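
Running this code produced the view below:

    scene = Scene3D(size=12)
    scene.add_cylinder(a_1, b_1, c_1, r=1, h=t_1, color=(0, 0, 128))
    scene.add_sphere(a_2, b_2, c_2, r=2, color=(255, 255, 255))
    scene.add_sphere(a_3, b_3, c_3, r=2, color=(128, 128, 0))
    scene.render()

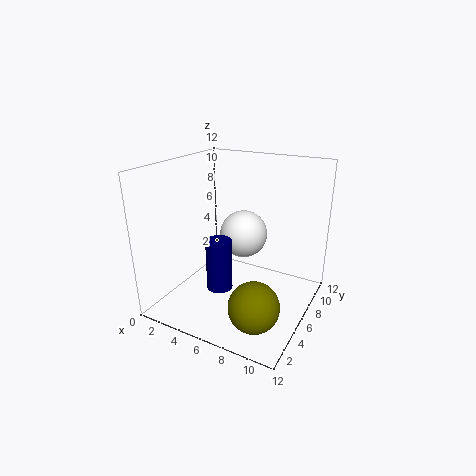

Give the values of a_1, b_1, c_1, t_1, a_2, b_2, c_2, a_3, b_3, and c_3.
a_1 = 6
b_1 = 3
c_1 = 3
t_1 = 4
a_2 = 6
b_2 = 7
c_2 = 6
a_3 = 9
b_3 = 3
c_3 = 2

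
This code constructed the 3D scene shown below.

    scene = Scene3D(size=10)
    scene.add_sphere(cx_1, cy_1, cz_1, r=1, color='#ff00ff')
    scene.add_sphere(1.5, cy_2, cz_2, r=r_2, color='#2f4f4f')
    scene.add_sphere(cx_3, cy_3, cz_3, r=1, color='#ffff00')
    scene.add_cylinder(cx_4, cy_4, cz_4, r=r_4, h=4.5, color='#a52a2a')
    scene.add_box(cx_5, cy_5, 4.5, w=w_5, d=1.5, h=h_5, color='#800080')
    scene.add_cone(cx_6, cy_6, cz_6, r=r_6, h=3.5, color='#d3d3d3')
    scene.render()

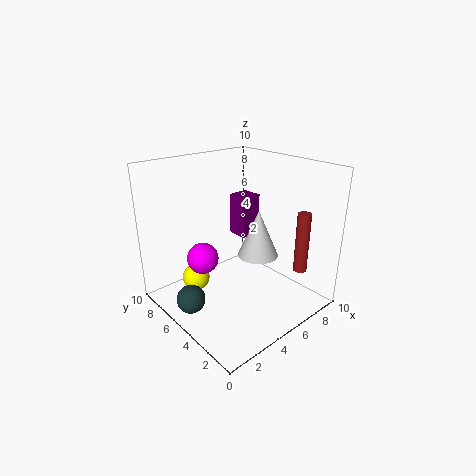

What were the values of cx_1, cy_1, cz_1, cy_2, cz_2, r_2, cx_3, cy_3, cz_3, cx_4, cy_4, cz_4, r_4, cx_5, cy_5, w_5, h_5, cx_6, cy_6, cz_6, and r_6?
cx_1 = 2; cy_1 = 5; cz_1 = 4.5; cy_2 = 6; cz_2 = 1; r_2 = 1; cx_3 = 3; cy_3 = 7.5; cz_3 = 1.5; cx_4 = 9; cy_4 = 2.5; cz_4 = 2; r_4 = 0.5; cx_5 = 6; cy_5 = 5.5; w_5 = 1.5; h_5 = 3; cx_6 = 7; cy_6 = 5; cz_6 = 3; r_6 = 1.5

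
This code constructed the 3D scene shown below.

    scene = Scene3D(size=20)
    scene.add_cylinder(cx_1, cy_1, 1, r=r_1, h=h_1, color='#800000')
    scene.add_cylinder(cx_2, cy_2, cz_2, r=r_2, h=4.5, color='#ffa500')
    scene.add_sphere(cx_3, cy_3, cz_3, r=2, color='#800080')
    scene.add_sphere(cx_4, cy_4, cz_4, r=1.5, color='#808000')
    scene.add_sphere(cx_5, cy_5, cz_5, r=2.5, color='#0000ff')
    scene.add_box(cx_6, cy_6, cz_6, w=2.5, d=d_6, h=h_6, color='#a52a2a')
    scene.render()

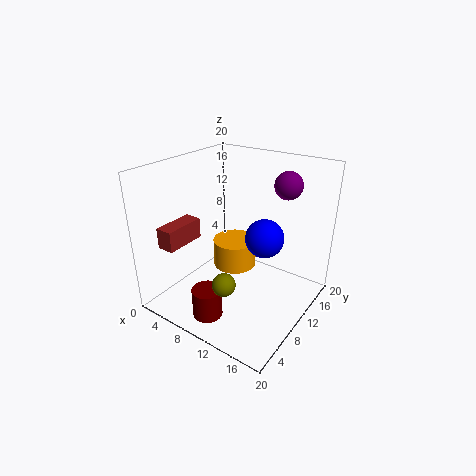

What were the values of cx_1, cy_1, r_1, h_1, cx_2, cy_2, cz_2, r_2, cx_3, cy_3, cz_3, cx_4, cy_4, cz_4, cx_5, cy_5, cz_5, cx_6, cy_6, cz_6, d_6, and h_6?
cx_1 = 9.5
cy_1 = 3.5
r_1 = 2
h_1 = 4
cx_2 = 5.5
cy_2 = 15.5
cz_2 = 1.5
r_2 = 3.5
cx_3 = 14
cy_3 = 16.5
cz_3 = 16.5
cx_4 = 12
cy_4 = 4
cz_4 = 6.5
cx_5 = 14.5
cy_5 = 9.5
cz_5 = 11.5
cx_6 = 1
cy_6 = 3.5
cz_6 = 8.5
d_6 = 6
h_6 = 3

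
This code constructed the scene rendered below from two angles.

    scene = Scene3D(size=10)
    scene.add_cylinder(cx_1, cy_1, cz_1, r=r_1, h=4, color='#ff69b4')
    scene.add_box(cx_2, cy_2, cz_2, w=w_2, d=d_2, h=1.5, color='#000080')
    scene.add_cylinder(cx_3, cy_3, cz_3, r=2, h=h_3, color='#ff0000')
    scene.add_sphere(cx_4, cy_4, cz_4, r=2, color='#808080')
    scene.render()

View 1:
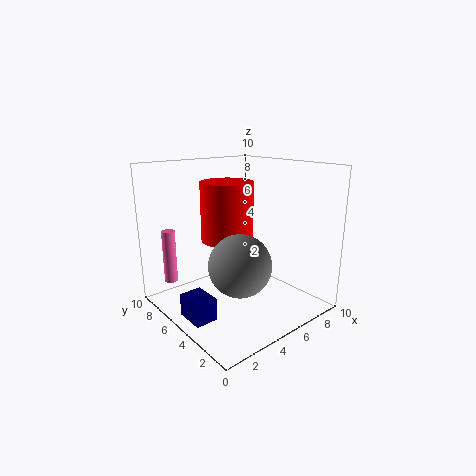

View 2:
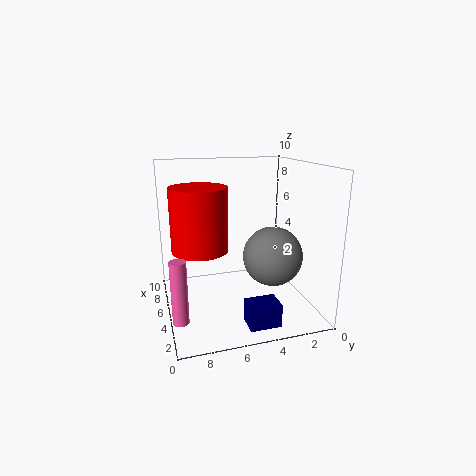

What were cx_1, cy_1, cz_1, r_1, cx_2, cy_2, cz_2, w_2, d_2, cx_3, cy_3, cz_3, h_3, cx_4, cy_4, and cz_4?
cx_1 = 2, cy_1 = 9.5, cz_1 = 1, r_1 = 0.5, cx_2 = 0.5, cy_2 = 3.5, cz_2 = 0.5, w_2 = 1.5, d_2 = 2, cx_3 = 6, cy_3 = 7.5, cz_3 = 4, h_3 = 4.5, cx_4 = 3.5, cy_4 = 3, cz_4 = 4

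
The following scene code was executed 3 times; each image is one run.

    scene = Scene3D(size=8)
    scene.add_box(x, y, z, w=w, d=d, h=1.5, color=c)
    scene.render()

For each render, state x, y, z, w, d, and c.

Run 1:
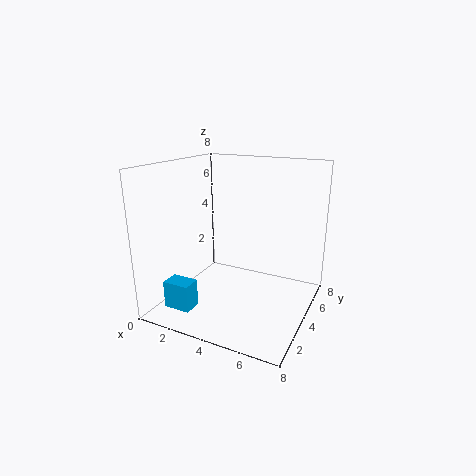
x = 1; y = 1; z = 0.5; w = 1.5; d = 1; c = 'deepskyblue'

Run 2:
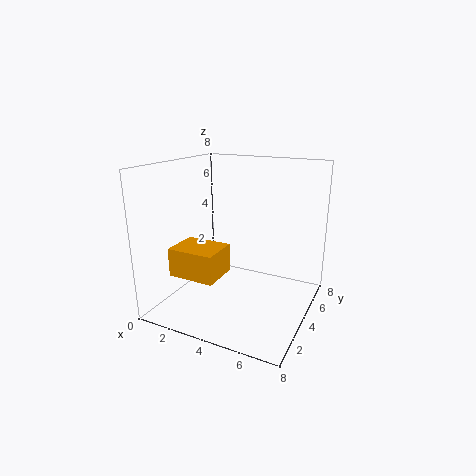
x = 1.5; y = 1; z = 2.5; w = 2.5; d = 2; c = 'orange'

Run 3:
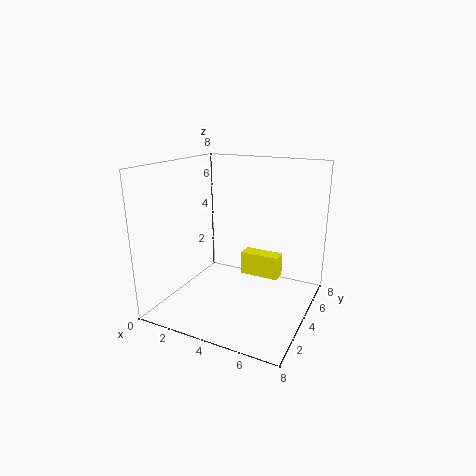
x = 3; y = 6.5; z = 0.5; w = 2.5; d = 1; c = 'yellow'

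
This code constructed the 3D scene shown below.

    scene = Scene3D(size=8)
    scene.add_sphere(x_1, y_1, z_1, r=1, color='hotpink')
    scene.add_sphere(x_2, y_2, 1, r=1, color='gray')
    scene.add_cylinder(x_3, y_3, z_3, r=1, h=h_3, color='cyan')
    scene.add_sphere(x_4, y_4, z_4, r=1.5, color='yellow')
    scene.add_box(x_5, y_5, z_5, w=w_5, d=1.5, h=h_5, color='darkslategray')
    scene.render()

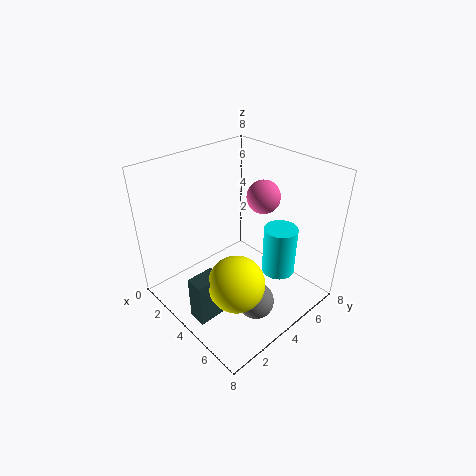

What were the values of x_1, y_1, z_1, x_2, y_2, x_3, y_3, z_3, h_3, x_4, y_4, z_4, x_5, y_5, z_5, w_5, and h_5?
x_1 = 3.5
y_1 = 6.5
z_1 = 5.5
x_2 = 6
y_2 = 3.5
x_3 = 5
y_3 = 6.5
z_3 = 1
h_3 = 3
x_4 = 5.5
y_4 = 2.5
z_4 = 2.5
x_5 = 4
y_5 = 0.5
z_5 = 0.5
w_5 = 1
h_5 = 2.5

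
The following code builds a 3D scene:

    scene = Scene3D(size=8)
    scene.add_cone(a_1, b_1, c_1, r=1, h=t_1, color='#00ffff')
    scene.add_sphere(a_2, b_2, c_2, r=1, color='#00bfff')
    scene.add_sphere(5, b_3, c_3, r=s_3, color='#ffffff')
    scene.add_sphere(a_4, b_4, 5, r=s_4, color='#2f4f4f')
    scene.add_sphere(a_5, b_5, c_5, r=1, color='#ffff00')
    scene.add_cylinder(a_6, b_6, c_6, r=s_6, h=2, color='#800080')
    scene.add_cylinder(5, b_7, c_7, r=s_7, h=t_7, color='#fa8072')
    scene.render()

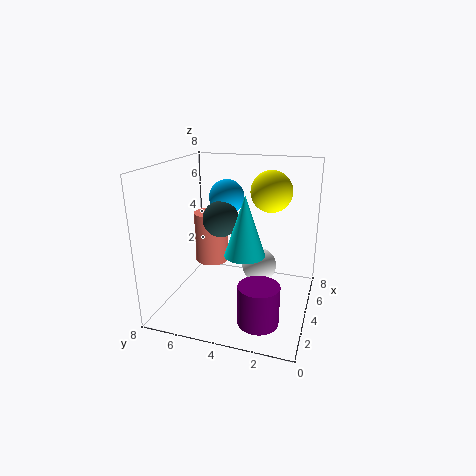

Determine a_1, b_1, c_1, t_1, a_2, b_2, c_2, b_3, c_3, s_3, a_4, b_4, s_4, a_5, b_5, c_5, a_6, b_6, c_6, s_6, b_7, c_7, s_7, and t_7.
a_1 = 2; b_1 = 3; c_1 = 4; t_1 = 3; a_2 = 5; b_2 = 5; c_2 = 6; b_3 = 3; c_3 = 2; s_3 = 1; a_4 = 4; b_4 = 5; s_4 = 1; a_5 = 3; b_5 = 2; c_5 = 7; a_6 = 1; b_6 = 2; c_6 = 1; s_6 = 1; b_7 = 6; c_7 = 2; s_7 = 1; t_7 = 3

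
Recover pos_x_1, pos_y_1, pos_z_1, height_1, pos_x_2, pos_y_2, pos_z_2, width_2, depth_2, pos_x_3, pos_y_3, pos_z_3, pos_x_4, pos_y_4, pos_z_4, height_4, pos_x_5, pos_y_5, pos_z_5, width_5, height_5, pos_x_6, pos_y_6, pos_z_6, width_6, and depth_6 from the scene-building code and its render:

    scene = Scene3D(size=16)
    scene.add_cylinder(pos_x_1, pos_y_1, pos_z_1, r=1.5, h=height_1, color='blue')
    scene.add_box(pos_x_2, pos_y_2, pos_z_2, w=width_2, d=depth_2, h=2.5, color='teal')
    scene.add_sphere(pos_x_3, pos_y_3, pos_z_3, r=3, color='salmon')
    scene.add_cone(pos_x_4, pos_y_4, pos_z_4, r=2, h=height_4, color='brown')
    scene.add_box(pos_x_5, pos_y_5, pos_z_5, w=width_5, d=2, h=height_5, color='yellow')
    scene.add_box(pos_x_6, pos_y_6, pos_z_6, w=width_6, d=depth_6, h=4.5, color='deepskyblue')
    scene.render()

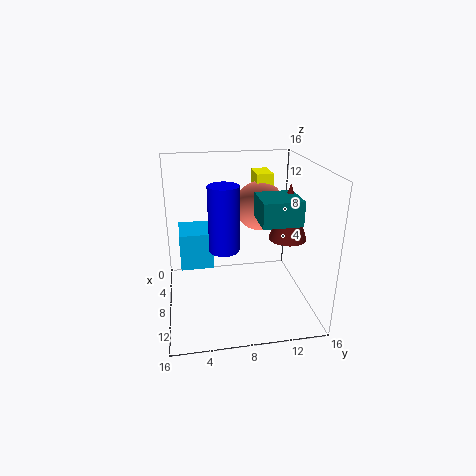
pos_x_1 = 11.5, pos_y_1 = 6, pos_z_1 = 8.5, height_1 = 6.5, pos_x_2 = 9, pos_y_2 = 9.5, pos_z_2 = 11, width_2 = 4, depth_2 = 4, pos_x_3 = 3.5, pos_y_3 = 11.5, pos_z_3 = 10, pos_x_4 = 10, pos_y_4 = 13, pos_z_4 = 8.5, height_4 = 6, pos_x_5 = 0.5, pos_y_5 = 11, pos_z_5 = 10, width_5 = 3.5, height_5 = 4, pos_x_6 = 1, pos_y_6 = 1.5, pos_z_6 = 3, width_6 = 4.5, depth_6 = 4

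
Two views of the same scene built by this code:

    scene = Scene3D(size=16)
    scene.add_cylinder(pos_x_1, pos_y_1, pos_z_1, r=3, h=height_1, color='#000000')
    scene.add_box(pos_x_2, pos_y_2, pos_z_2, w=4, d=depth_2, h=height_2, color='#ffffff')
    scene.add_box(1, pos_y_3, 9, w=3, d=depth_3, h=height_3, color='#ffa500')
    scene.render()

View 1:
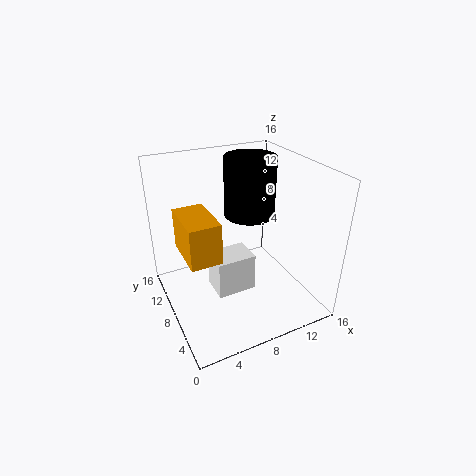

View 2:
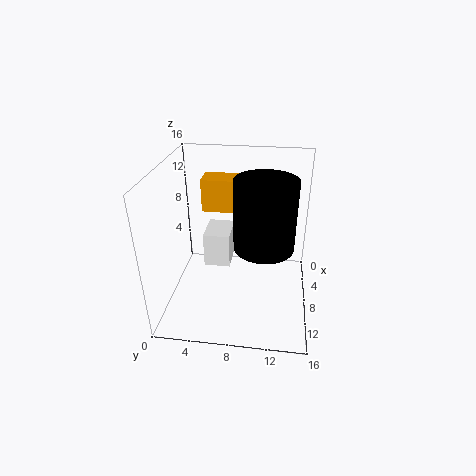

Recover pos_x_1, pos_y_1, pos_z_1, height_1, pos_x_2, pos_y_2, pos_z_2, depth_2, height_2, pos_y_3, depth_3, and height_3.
pos_x_1 = 11, pos_y_1 = 11, pos_z_1 = 9, height_1 = 7, pos_x_2 = 4, pos_y_2 = 4, pos_z_2 = 4, depth_2 = 3, height_2 = 4, pos_y_3 = 3, depth_3 = 5, height_3 = 4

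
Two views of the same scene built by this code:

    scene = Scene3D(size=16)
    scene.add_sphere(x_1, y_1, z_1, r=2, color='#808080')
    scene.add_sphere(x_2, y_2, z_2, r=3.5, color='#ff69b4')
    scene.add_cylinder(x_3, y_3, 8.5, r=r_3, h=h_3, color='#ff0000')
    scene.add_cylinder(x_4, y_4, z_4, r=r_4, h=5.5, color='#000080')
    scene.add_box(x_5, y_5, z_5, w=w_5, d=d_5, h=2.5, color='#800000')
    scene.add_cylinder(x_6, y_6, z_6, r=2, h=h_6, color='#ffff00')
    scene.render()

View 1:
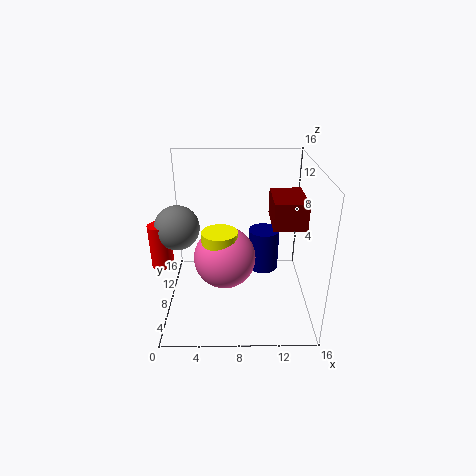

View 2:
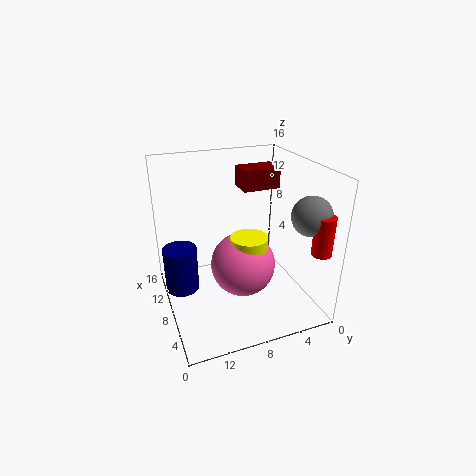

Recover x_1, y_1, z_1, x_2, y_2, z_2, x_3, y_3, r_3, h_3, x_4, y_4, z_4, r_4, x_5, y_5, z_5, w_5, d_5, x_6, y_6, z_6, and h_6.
x_1 = 2.5, y_1 = 2.5, z_1 = 12, x_2 = 6.5, y_2 = 8, z_2 = 5.5, x_3 = 1, y_3 = 2, r_3 = 1, h_3 = 4, x_4 = 11.5, y_4 = 14, z_4 = 0.5, r_4 = 2, x_5 = 11, y_5 = 1.5, z_5 = 12, w_5 = 3, d_5 = 4.5, x_6 = 6, y_6 = 7.5, z_6 = 6, h_6 = 3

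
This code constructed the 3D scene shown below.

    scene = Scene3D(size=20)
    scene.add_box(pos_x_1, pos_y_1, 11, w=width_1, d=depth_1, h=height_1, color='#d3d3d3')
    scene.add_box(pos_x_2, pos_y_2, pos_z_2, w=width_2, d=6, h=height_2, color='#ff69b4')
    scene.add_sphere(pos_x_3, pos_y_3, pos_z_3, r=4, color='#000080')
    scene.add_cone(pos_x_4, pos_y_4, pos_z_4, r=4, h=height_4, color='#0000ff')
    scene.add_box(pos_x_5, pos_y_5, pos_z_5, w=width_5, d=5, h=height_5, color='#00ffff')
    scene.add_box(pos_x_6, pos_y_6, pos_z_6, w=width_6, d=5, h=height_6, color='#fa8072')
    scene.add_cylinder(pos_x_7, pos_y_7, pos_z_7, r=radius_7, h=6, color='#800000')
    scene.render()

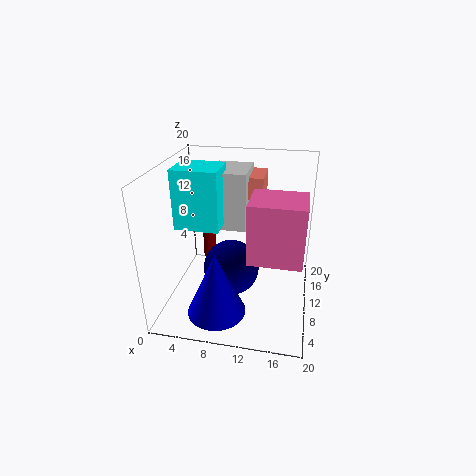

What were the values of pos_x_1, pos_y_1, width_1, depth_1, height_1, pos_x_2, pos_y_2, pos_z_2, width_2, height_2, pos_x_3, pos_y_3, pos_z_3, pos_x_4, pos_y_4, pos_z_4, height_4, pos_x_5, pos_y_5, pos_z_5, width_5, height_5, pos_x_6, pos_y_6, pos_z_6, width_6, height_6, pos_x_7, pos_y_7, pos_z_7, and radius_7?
pos_x_1 = 6, pos_y_1 = 10, width_1 = 5, depth_1 = 6, height_1 = 8, pos_x_2 = 12, pos_y_2 = 5, pos_z_2 = 9, width_2 = 7, height_2 = 8, pos_x_3 = 9, pos_y_3 = 10, pos_z_3 = 5, pos_x_4 = 8, pos_y_4 = 5, pos_z_4 = 1, height_4 = 9, pos_x_5 = 2, pos_y_5 = 7, pos_z_5 = 12, width_5 = 6, height_5 = 8, pos_x_6 = 9, pos_y_6 = 12, pos_z_6 = 15, width_6 = 4, height_6 = 3, pos_x_7 = 4, pos_y_7 = 16, pos_z_7 = 3, radius_7 = 1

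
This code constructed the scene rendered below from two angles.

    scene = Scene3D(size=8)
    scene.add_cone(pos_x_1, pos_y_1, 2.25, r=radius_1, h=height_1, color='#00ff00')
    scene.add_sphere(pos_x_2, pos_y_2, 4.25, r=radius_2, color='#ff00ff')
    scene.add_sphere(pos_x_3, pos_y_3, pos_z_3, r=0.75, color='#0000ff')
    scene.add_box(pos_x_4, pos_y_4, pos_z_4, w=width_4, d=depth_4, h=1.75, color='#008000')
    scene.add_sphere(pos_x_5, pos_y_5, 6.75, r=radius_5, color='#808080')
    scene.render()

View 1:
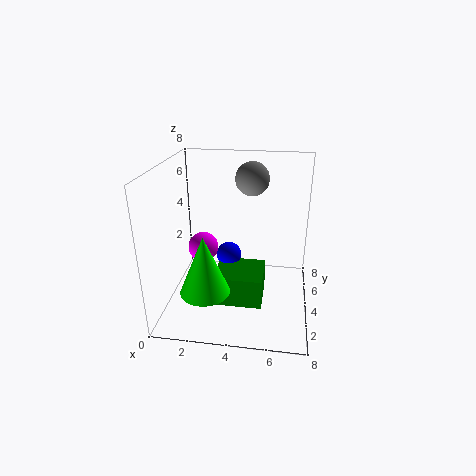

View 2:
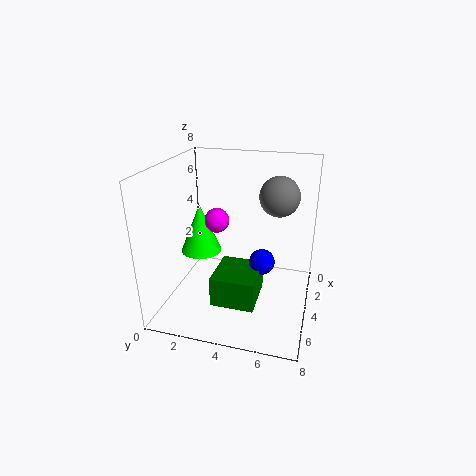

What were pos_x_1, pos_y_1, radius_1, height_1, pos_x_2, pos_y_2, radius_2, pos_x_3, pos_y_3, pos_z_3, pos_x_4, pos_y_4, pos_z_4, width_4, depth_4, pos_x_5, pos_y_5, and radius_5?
pos_x_1 = 2.75, pos_y_1 = 1.25, radius_1 = 1.25, height_1 = 3, pos_x_2 = 2.5, pos_y_2 = 2.25, radius_2 = 0.75, pos_x_3 = 3.25, pos_y_3 = 5.25, pos_z_3 = 2.25, pos_x_4 = 2.75, pos_y_4 = 2.75, pos_z_4 = 0.25, width_4 = 2.75, depth_4 = 2.5, pos_x_5 = 4.5, pos_y_5 = 6.25, radius_5 = 1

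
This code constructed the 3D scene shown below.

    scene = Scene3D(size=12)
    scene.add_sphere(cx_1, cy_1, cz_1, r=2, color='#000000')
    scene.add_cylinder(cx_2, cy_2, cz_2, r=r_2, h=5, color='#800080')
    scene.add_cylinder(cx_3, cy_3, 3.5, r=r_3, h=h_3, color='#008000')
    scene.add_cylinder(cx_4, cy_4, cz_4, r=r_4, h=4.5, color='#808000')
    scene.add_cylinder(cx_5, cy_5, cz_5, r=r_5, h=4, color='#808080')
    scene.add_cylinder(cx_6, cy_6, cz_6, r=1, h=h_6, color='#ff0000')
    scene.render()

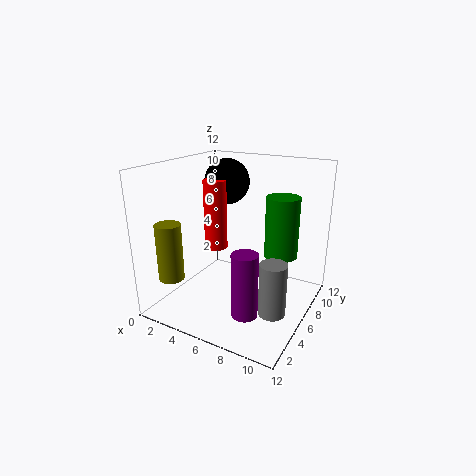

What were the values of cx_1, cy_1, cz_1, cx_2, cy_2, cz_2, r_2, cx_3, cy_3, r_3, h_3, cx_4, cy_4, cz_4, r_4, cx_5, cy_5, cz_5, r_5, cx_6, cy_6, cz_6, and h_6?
cx_1 = 3.5, cy_1 = 8.5, cz_1 = 10, cx_2 = 8.5, cy_2 = 2.5, cz_2 = 1.5, r_2 = 1, cx_3 = 8.5, cy_3 = 9.5, r_3 = 1.5, h_3 = 5.5, cx_4 = 2.5, cy_4 = 1.5, cz_4 = 3.5, r_4 = 1, cx_5 = 10.5, cy_5 = 3, cz_5 = 2, r_5 = 1, cx_6 = 3.5, cy_6 = 6.5, cz_6 = 4.5, h_6 = 6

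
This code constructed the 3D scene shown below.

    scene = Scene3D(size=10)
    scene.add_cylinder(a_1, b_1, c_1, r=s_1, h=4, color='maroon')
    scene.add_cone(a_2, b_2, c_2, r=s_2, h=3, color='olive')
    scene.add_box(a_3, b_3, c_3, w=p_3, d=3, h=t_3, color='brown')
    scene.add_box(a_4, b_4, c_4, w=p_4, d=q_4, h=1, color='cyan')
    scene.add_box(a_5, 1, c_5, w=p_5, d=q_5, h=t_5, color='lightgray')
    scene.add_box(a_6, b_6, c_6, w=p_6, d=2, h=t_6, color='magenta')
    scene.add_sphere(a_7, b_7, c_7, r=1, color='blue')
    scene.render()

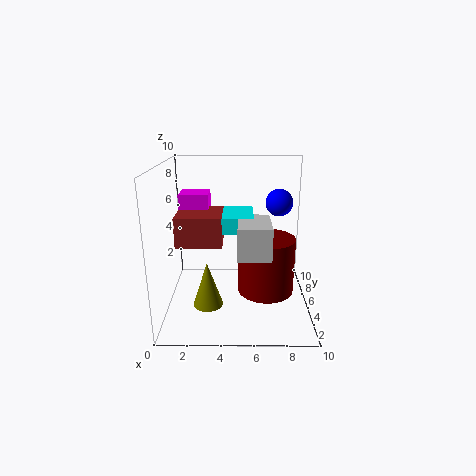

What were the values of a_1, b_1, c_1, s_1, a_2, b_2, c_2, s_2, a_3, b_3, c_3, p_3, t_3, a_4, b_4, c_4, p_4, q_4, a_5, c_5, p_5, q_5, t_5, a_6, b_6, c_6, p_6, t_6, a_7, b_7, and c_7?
a_1 = 7
b_1 = 5
c_1 = 1
s_1 = 2
a_2 = 3
b_2 = 3
c_2 = 1
s_2 = 1
a_3 = 1
b_3 = 3
c_3 = 5
p_3 = 3
t_3 = 2
a_4 = 4
b_4 = 3
c_4 = 6
p_4 = 2
q_4 = 3
a_5 = 5
c_5 = 5
p_5 = 2
q_5 = 3
t_5 = 2
a_6 = 1
b_6 = 5
c_6 = 6
p_6 = 2
t_6 = 2
a_7 = 8
b_7 = 7
c_7 = 7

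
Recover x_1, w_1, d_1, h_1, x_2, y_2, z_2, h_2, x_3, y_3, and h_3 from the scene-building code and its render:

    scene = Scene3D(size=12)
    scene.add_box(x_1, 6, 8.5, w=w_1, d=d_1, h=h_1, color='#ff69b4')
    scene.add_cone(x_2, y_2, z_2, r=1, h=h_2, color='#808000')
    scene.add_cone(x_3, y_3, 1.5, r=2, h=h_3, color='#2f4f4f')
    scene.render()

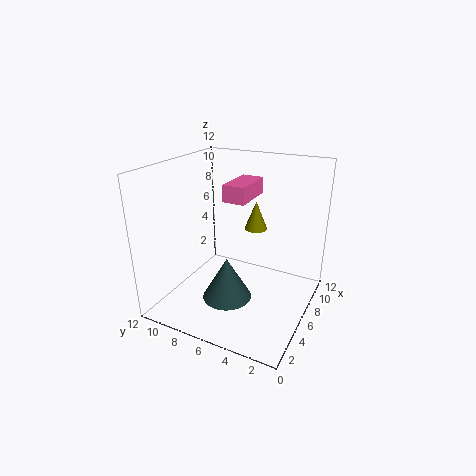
x_1 = 7
w_1 = 4
d_1 = 2
h_1 = 1.5
x_2 = 8.5
y_2 = 5.5
z_2 = 6
h_2 = 2.5
x_3 = 4
y_3 = 6
h_3 = 3.5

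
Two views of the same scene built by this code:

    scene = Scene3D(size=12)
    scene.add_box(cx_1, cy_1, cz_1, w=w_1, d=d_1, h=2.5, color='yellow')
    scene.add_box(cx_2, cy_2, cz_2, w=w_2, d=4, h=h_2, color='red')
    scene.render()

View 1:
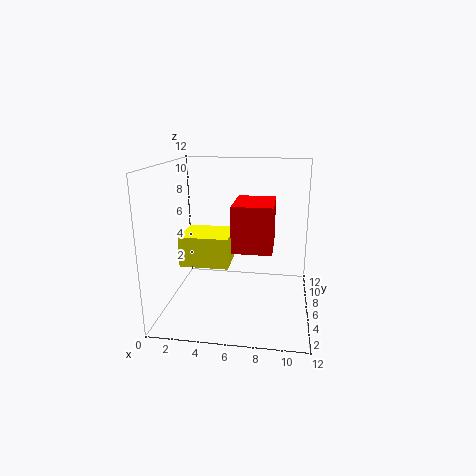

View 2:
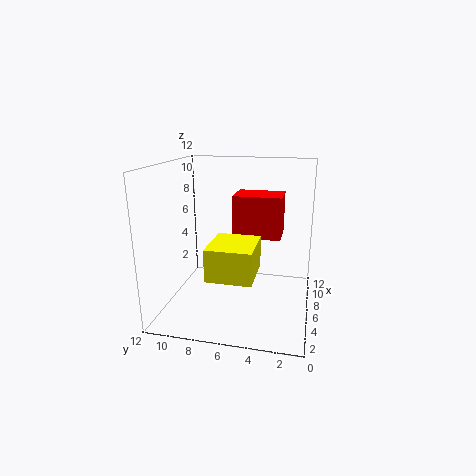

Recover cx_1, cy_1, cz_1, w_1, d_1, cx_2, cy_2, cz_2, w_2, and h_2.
cx_1 = 1.5, cy_1 = 4, cz_1 = 4, w_1 = 4, d_1 = 3.5, cx_2 = 6, cy_2 = 2.5, cz_2 = 6, w_2 = 3, h_2 = 3.5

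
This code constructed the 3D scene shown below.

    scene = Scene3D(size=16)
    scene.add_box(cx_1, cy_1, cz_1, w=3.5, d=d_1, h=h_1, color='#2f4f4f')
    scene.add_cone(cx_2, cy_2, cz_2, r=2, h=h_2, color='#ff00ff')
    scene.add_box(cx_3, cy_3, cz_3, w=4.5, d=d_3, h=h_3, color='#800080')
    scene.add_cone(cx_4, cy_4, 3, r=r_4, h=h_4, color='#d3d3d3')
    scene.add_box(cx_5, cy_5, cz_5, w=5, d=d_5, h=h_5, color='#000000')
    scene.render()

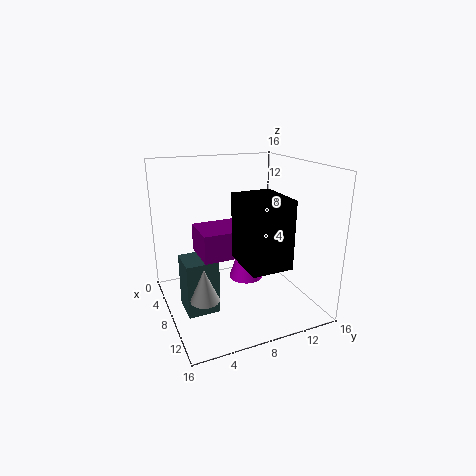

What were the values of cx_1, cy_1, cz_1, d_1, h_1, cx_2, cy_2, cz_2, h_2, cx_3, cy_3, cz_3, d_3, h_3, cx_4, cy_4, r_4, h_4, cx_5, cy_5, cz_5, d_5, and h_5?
cx_1 = 6.5; cy_1 = 1.5; cz_1 = 0.5; d_1 = 3.5; h_1 = 6; cx_2 = 7; cy_2 = 9.5; cz_2 = 2.5; h_2 = 6; cx_3 = 5.5; cy_3 = 3.5; cz_3 = 6.5; d_3 = 5; h_3 = 3; cx_4 = 11; cy_4 = 3; r_4 = 1.5; h_4 = 3.5; cx_5 = 11; cy_5 = 6; cz_5 = 7.5; d_5 = 4; h_5 = 6.5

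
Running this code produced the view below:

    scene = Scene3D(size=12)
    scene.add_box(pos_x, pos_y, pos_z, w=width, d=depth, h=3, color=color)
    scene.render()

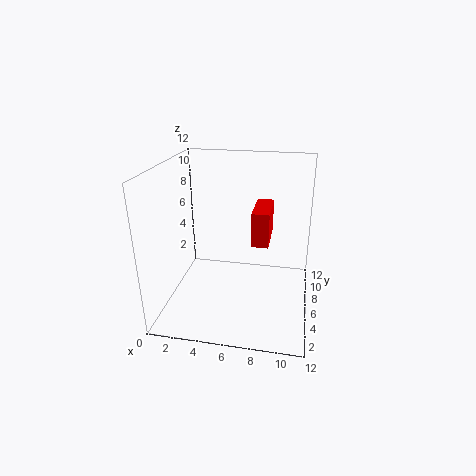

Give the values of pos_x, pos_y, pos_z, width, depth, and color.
pos_x = 7, pos_y = 6.5, pos_z = 5, width = 1.5, depth = 4, color = 'red'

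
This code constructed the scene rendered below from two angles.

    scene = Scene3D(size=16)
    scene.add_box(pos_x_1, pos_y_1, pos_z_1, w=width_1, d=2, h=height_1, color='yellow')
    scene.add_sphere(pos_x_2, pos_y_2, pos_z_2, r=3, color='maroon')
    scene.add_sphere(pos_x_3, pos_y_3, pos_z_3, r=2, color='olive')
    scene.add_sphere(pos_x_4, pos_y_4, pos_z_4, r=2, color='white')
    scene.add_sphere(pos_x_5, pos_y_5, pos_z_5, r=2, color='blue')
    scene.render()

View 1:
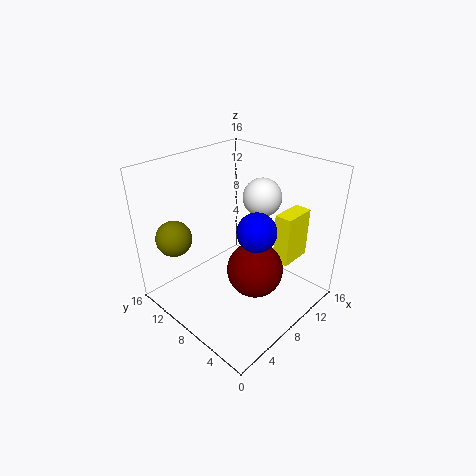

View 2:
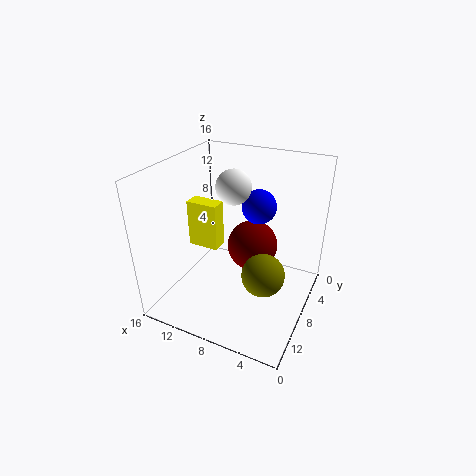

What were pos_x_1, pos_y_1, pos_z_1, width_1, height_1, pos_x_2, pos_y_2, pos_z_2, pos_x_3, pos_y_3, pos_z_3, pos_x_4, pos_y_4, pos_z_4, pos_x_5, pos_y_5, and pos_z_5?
pos_x_1 = 12
pos_y_1 = 4
pos_z_1 = 4
width_1 = 4
height_1 = 6
pos_x_2 = 7.5
pos_y_2 = 5
pos_z_2 = 5.5
pos_x_3 = 3
pos_y_3 = 13
pos_z_3 = 8
pos_x_4 = 9.5
pos_y_4 = 6
pos_z_4 = 13
pos_x_5 = 7
pos_y_5 = 4.5
pos_z_5 = 10.5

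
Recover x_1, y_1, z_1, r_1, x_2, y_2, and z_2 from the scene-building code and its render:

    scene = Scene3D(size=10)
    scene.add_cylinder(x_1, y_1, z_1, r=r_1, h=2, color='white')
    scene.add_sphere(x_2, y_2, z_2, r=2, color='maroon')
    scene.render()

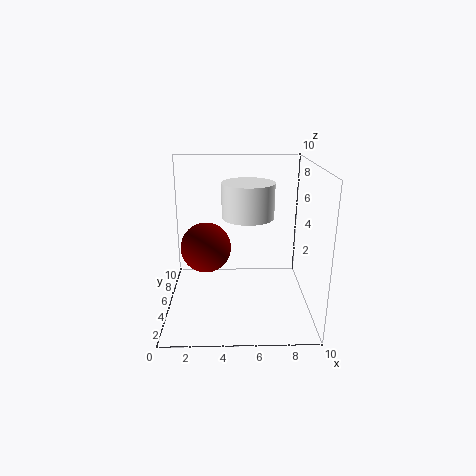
x_1 = 5.5, y_1 = 2, z_1 = 7.5, r_1 = 1.5, x_2 = 2.5, y_2 = 8, z_2 = 3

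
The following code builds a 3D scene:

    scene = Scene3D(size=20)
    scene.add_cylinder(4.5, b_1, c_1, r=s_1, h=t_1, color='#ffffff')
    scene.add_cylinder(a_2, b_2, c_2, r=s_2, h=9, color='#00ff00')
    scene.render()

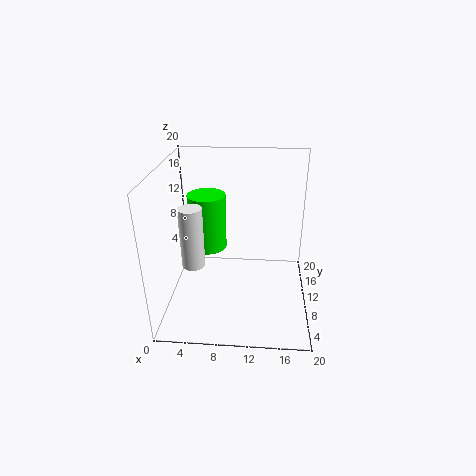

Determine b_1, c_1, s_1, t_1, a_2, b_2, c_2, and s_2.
b_1 = 6
c_1 = 8
s_1 = 1.5
t_1 = 8
a_2 = 4.5
b_2 = 17
c_2 = 4.5
s_2 = 3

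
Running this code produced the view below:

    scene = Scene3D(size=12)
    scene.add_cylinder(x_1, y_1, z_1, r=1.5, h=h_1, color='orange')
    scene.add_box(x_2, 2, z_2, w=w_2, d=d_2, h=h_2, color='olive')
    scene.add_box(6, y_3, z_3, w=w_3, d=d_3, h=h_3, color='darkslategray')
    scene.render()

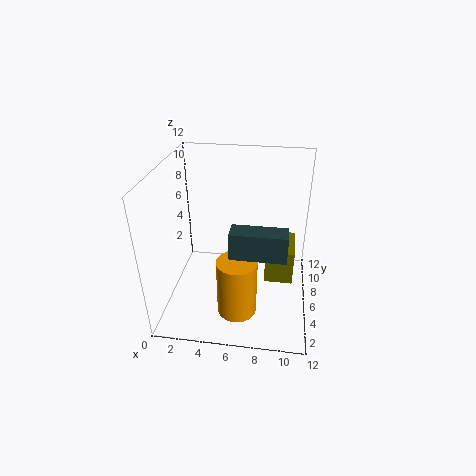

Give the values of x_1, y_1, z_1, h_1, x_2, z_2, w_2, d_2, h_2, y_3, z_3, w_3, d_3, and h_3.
x_1 = 6.5; y_1 = 2; z_1 = 2; h_1 = 4.5; x_2 = 8.5; z_2 = 5; w_2 = 2; d_2 = 3; h_2 = 2.5; y_3 = 1.5; z_3 = 7; w_3 = 4; d_3 = 1.5; h_3 = 2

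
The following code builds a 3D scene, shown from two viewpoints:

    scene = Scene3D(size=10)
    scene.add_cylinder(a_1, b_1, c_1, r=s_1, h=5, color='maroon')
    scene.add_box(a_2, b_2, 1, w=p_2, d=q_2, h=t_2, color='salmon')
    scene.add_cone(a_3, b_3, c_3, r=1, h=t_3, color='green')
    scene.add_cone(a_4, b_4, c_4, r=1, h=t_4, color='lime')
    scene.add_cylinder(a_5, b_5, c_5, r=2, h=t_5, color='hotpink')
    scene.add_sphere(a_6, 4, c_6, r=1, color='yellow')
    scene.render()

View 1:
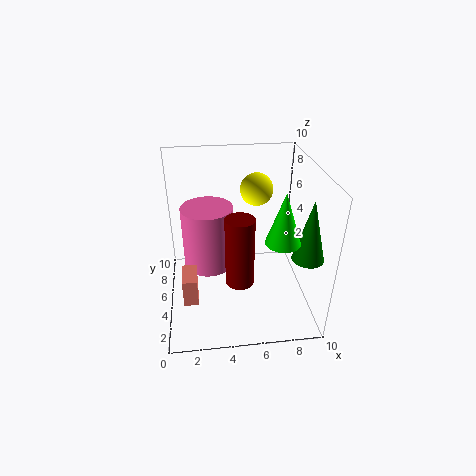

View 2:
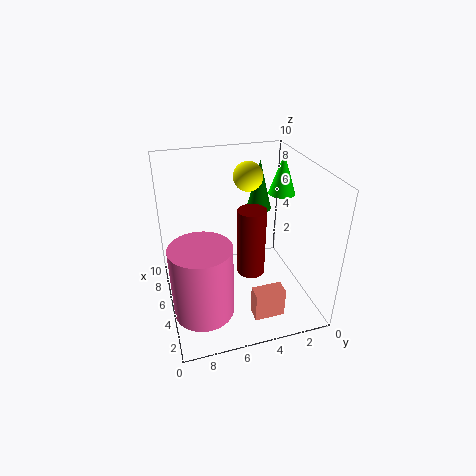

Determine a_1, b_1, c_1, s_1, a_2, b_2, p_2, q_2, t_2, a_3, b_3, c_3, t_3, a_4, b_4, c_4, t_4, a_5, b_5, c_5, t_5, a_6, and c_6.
a_1 = 5
b_1 = 4
c_1 = 2
s_1 = 1
a_2 = 1
b_2 = 3
p_2 = 1
q_2 = 2
t_2 = 2
a_3 = 9
b_3 = 2
c_3 = 5
t_3 = 4
a_4 = 7
b_4 = 1
c_4 = 7
t_4 = 3
a_5 = 3
b_5 = 8
c_5 = 1
t_5 = 5
a_6 = 6
c_6 = 9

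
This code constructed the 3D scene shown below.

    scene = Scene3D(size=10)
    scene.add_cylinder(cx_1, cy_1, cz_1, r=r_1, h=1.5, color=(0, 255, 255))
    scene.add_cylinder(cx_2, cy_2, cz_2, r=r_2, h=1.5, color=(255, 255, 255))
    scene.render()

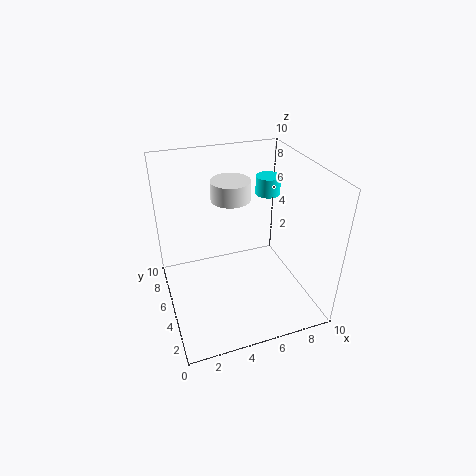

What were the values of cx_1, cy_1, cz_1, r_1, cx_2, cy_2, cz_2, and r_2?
cx_1 = 9
cy_1 = 9
cz_1 = 6
r_1 = 1
cx_2 = 5.5
cy_2 = 8
cz_2 = 6.5
r_2 = 1.5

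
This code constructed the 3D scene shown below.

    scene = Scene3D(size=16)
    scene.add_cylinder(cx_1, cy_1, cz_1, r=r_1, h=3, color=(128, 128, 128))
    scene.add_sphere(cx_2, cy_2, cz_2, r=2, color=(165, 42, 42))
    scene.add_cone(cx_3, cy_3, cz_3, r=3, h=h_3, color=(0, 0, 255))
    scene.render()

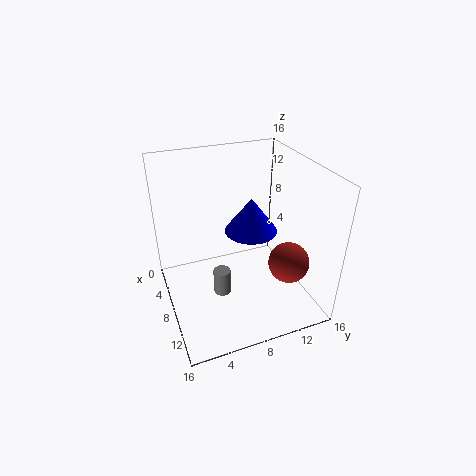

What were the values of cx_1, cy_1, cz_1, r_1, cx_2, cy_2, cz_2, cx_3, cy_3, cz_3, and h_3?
cx_1 = 8
cy_1 = 6
cz_1 = 1
r_1 = 1
cx_2 = 14
cy_2 = 11
cz_2 = 8
cx_3 = 7
cy_3 = 10
cz_3 = 8
h_3 = 4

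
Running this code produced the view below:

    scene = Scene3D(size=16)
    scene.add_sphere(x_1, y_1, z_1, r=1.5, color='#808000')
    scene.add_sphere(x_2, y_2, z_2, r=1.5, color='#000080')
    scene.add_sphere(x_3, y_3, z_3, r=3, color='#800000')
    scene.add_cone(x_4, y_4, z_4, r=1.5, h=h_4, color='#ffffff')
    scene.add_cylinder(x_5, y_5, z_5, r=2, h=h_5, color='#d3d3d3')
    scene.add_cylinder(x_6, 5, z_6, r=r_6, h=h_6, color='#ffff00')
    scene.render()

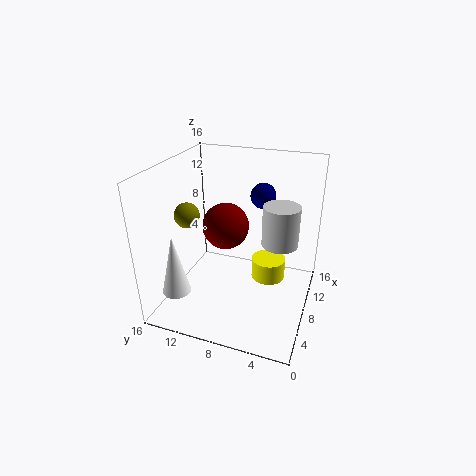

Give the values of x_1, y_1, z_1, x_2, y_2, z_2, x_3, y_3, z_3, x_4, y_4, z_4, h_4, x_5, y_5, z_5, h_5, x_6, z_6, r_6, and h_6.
x_1 = 8.5; y_1 = 14.5; z_1 = 9.5; x_2 = 12.5; y_2 = 6.5; z_2 = 11.5; x_3 = 13; y_3 = 11.5; z_3 = 6.5; x_4 = 2.5; y_4 = 13; z_4 = 3.5; h_4 = 6.5; x_5 = 9; y_5 = 3.5; z_5 = 7.5; h_5 = 4.5; x_6 = 10.5; z_6 = 2; r_6 = 2; h_6 = 2.5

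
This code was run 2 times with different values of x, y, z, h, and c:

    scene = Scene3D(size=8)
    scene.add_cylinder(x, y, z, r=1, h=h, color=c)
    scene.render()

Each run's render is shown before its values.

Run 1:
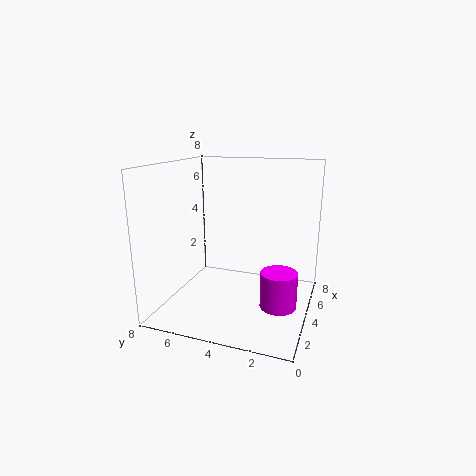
x = 3.5, y = 1.5, z = 0.5, h = 2, c = 'magenta'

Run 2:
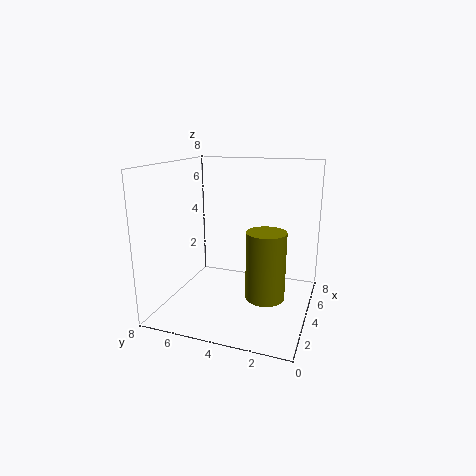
x = 2.5, y = 2, z = 1.5, h = 3.5, c = 'olive'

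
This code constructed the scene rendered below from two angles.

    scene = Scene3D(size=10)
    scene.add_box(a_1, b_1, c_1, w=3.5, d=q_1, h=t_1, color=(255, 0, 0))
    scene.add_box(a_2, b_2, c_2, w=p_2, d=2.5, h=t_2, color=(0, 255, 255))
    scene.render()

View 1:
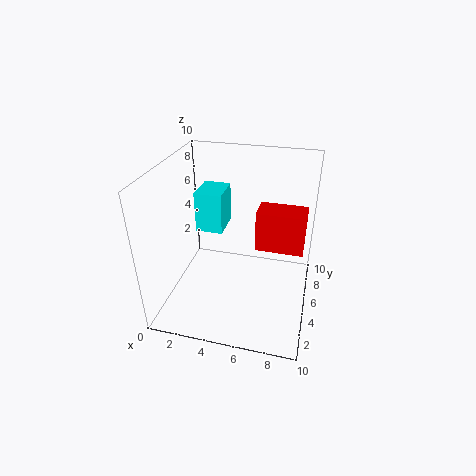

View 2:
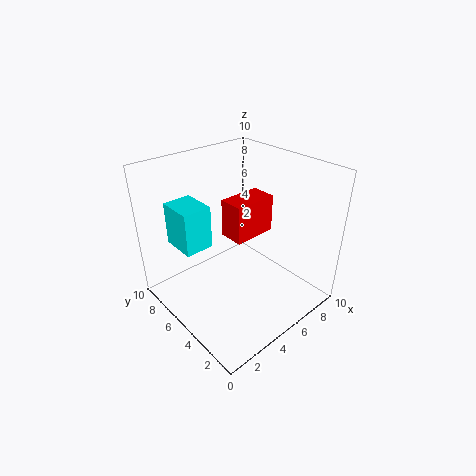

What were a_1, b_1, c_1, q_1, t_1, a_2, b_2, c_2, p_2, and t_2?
a_1 = 6; b_1 = 6; c_1 = 3.5; q_1 = 2; t_1 = 3; a_2 = 1.5; b_2 = 6; c_2 = 4.5; p_2 = 2; t_2 = 3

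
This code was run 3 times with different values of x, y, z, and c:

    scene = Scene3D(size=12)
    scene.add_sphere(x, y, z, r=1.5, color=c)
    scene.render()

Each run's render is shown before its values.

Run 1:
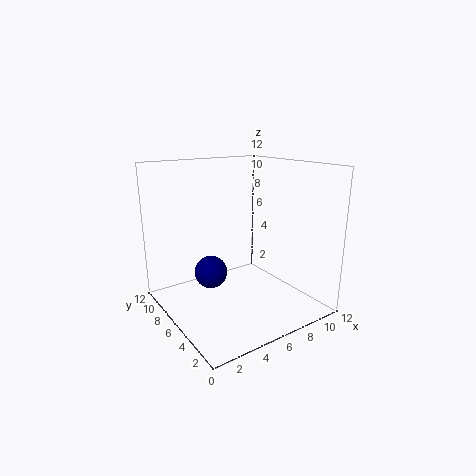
x = 5; y = 9; z = 2; c = 'navy'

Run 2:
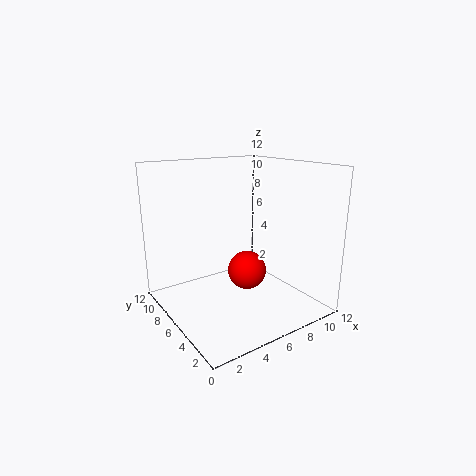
x = 5.5; y = 4; z = 4; c = 'red'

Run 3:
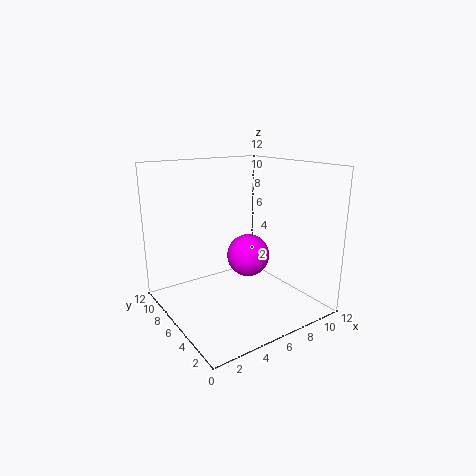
x = 4.5; y = 2.5; z = 6; c = 'magenta'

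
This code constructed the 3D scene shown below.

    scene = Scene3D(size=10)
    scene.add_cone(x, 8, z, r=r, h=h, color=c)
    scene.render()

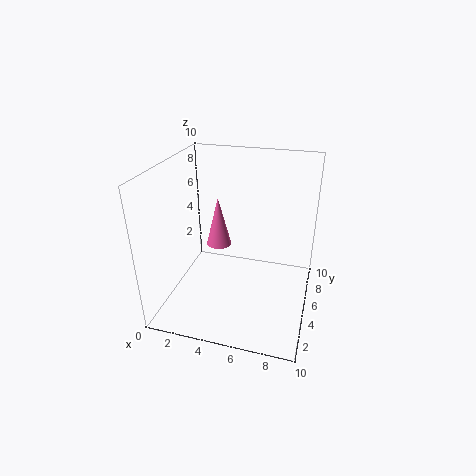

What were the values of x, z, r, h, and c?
x = 2.5; z = 2.5; r = 1; h = 4; c = 'hotpink'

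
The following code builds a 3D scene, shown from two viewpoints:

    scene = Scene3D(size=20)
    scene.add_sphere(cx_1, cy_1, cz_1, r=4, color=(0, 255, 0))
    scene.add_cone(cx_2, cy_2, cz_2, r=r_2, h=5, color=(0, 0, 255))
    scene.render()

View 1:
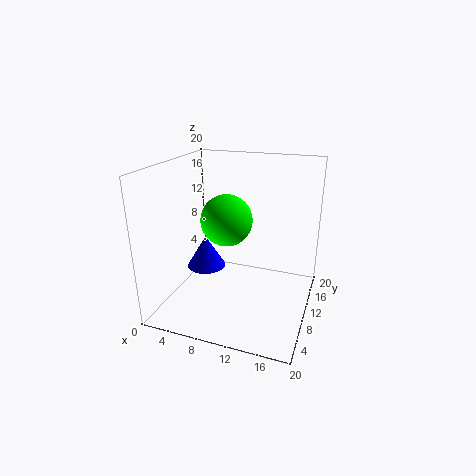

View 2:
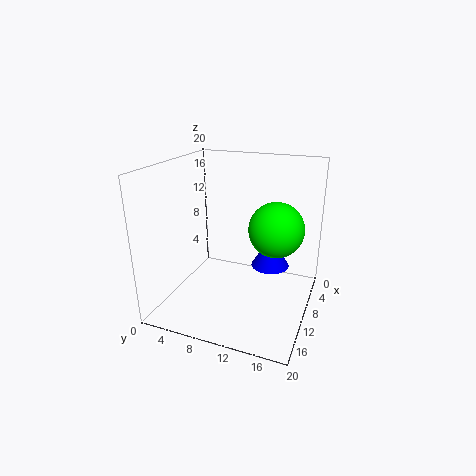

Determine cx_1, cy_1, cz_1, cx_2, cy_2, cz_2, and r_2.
cx_1 = 6.5
cy_1 = 14.5
cz_1 = 10.5
cx_2 = 3.5
cy_2 = 13
cz_2 = 3
r_2 = 3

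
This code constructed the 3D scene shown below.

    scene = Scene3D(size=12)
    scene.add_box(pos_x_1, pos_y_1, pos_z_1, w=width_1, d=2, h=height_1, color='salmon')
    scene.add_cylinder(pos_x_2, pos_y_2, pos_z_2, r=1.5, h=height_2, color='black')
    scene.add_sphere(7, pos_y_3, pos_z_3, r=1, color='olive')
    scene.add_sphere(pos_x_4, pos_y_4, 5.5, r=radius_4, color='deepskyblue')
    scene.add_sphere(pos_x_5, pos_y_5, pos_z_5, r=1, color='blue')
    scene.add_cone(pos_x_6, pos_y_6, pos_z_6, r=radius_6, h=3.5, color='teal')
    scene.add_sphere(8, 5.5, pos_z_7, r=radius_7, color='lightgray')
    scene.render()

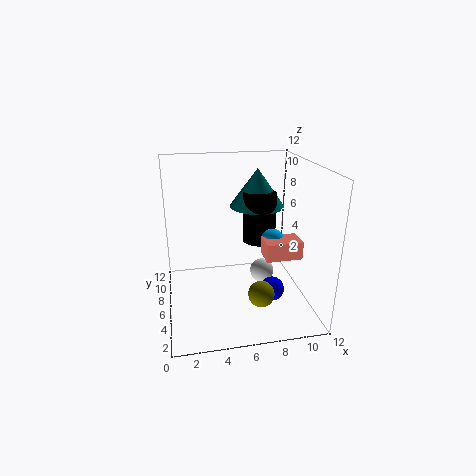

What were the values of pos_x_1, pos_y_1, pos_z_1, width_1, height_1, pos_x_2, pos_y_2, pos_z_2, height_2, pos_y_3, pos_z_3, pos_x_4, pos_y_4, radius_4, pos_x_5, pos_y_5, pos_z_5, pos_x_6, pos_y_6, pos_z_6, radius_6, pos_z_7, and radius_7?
pos_x_1 = 8, pos_y_1 = 4, pos_z_1 = 4.5, width_1 = 3, height_1 = 1.5, pos_x_2 = 8.5, pos_y_2 = 8.5, pos_z_2 = 4.5, height_2 = 4.5, pos_y_3 = 2, pos_z_3 = 3, pos_x_4 = 9, pos_y_4 = 6, radius_4 = 1, pos_x_5 = 8.5, pos_y_5 = 4, pos_z_5 = 2, pos_x_6 = 8.5, pos_y_6 = 9.5, pos_z_6 = 7.5, radius_6 = 2.5, pos_z_7 = 3, radius_7 = 1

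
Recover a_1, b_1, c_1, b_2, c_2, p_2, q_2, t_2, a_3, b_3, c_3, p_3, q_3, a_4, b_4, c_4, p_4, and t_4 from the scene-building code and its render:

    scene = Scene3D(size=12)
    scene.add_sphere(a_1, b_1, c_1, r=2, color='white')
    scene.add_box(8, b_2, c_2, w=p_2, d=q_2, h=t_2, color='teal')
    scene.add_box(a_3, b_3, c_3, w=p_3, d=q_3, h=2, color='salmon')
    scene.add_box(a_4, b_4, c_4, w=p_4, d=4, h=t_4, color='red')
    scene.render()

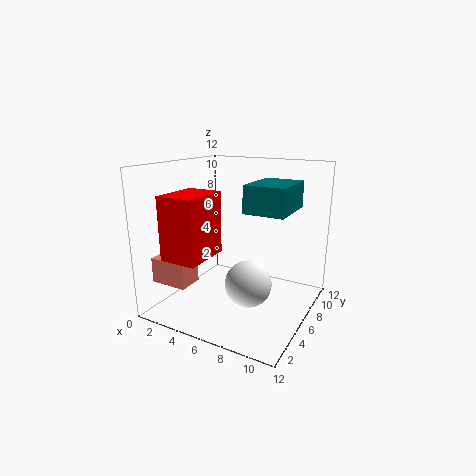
a_1 = 7; b_1 = 6; c_1 = 2; b_2 = 3; c_2 = 9; p_2 = 3; q_2 = 4; t_2 = 2; a_3 = 1; b_3 = 1; c_3 = 3; p_3 = 3; q_3 = 2; a_4 = 2; b_4 = 1; c_4 = 5; p_4 = 3; t_4 = 5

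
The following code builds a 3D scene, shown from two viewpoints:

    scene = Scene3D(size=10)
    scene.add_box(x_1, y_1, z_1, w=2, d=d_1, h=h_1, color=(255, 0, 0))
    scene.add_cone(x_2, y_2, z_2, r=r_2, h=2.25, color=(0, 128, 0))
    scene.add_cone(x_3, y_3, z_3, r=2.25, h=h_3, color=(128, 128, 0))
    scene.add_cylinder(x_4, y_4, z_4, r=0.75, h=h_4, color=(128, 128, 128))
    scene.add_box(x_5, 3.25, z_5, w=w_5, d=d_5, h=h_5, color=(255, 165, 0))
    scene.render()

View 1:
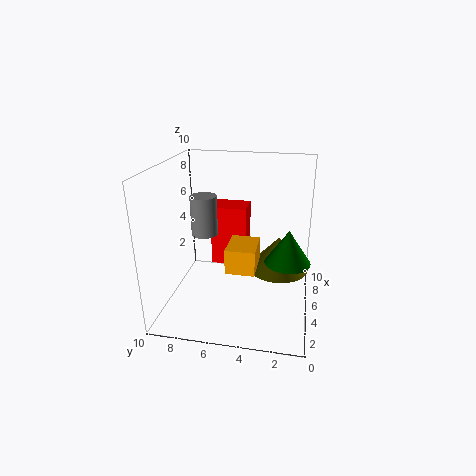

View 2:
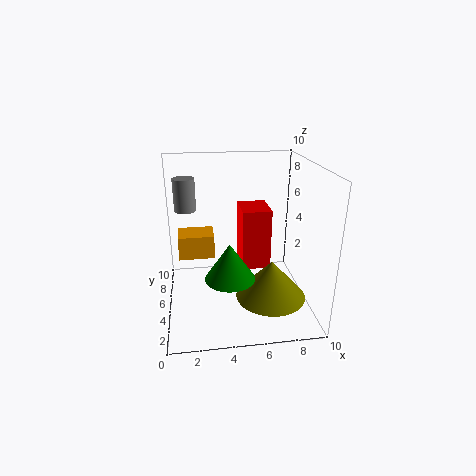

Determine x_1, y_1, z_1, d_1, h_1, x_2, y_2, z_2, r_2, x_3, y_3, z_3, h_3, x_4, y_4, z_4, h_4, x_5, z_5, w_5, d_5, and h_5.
x_1 = 5.25; y_1 = 4.5; z_1 = 2.75; d_1 = 2.5; h_1 = 4.25; x_2 = 4; y_2 = 1.5; z_2 = 4; r_2 = 1.5; x_3 = 6.75; y_3 = 2.25; z_3 = 2; h_3 = 2.5; x_4 = 1.5; y_4 = 6.25; z_4 = 6.75; h_4 = 2.25; x_5 = 1; z_5 = 4.5; w_5 = 2.25; d_5 = 1.75; h_5 = 1.5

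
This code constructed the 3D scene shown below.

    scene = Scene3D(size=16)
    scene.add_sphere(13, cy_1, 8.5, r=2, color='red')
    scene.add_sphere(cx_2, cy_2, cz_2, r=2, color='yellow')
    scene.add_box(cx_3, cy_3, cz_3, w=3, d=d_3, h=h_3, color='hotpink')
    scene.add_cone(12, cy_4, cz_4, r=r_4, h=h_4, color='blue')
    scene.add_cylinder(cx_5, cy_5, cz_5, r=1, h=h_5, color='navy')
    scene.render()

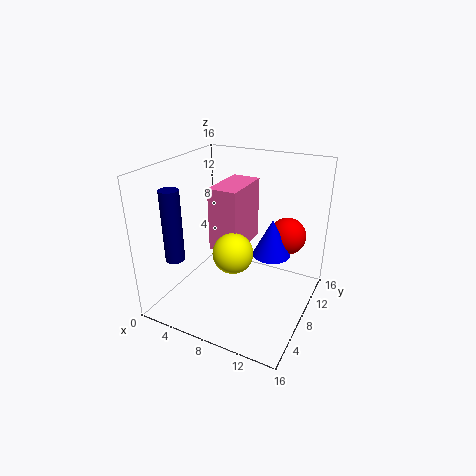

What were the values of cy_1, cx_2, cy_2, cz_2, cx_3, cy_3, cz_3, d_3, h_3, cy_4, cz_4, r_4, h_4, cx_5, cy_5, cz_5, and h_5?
cy_1 = 10; cx_2 = 9.5; cy_2 = 4; cz_2 = 8.5; cx_3 = 6.5; cy_3 = 4.5; cz_3 = 8; d_3 = 5.5; h_3 = 6.5; cy_4 = 8; cz_4 = 7; r_4 = 2; h_4 = 4; cx_5 = 3.5; cy_5 = 2.5; cz_5 = 7; h_5 = 7.5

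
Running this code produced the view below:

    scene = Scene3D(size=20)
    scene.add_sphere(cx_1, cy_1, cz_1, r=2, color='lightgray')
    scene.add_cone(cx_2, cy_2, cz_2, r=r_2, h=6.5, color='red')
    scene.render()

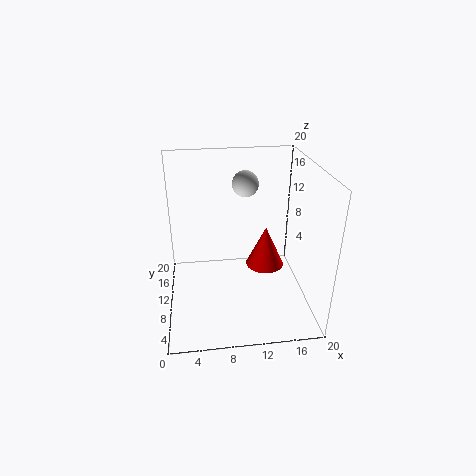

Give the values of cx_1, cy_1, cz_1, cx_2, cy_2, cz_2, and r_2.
cx_1 = 12
cy_1 = 16.5
cz_1 = 15.5
cx_2 = 15
cy_2 = 14.5
cz_2 = 2.5
r_2 = 3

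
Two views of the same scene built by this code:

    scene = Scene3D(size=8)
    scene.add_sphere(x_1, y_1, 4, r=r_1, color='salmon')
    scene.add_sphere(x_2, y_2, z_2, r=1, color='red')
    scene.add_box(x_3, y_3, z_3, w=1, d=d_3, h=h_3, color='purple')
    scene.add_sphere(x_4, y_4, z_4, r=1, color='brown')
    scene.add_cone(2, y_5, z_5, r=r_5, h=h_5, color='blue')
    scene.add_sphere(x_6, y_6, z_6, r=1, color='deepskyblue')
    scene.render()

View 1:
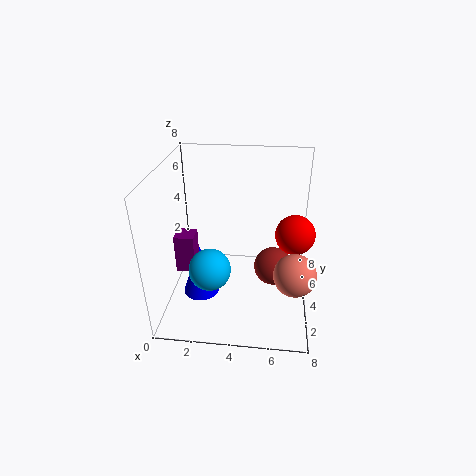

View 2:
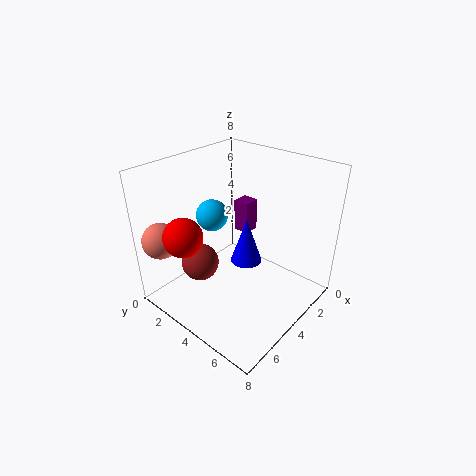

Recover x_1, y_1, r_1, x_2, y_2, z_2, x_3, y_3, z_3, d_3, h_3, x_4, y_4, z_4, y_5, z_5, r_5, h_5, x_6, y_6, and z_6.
x_1 = 7, y_1 = 1, r_1 = 1, x_2 = 7, y_2 = 3, z_2 = 5, x_3 = 1, y_3 = 2, z_3 = 3, d_3 = 1, h_3 = 2, x_4 = 6, y_4 = 3, z_4 = 3, y_5 = 3, z_5 = 1, r_5 = 1, h_5 = 3, x_6 = 3, y_6 = 1, z_6 = 4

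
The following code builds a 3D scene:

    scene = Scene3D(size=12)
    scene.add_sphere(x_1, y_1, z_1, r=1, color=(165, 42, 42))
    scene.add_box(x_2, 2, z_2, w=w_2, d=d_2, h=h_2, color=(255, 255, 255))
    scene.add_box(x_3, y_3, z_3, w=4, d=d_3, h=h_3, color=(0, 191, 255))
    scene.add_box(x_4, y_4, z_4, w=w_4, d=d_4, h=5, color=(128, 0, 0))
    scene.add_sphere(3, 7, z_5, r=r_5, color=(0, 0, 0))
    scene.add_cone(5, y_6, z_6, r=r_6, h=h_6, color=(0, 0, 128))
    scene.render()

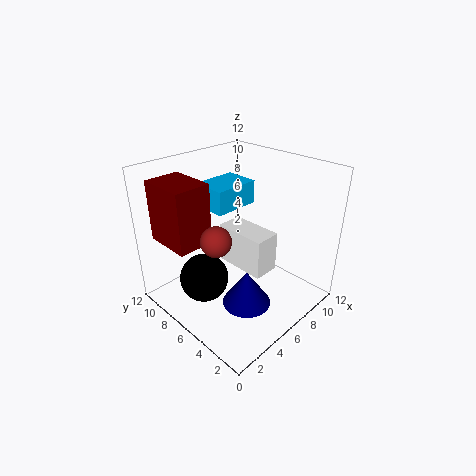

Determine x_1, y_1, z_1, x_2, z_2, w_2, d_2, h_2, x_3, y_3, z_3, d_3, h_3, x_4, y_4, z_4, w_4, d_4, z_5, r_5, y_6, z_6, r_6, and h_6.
x_1 = 1, y_1 = 3, z_1 = 9, x_2 = 4, z_2 = 5, w_2 = 2, d_2 = 4, h_2 = 3, x_3 = 5, y_3 = 7, z_3 = 8, d_3 = 3, h_3 = 2, x_4 = 1, y_4 = 7, z_4 = 6, w_4 = 3, d_4 = 4, z_5 = 3, r_5 = 2, y_6 = 4, z_6 = 1, r_6 = 2, h_6 = 3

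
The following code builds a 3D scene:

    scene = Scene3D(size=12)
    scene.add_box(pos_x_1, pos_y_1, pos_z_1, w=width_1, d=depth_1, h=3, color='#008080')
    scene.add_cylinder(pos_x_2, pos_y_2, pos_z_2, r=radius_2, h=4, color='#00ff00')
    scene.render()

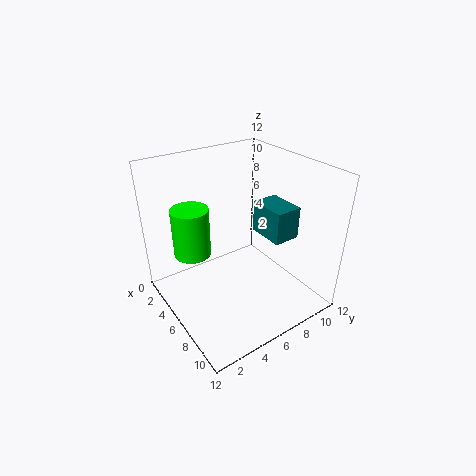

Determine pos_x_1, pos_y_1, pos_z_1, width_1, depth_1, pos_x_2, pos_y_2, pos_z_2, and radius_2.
pos_x_1 = 3.5; pos_y_1 = 9.5; pos_z_1 = 4.5; width_1 = 3.5; depth_1 = 2.5; pos_x_2 = 4.5; pos_y_2 = 2.5; pos_z_2 = 5; radius_2 = 1.5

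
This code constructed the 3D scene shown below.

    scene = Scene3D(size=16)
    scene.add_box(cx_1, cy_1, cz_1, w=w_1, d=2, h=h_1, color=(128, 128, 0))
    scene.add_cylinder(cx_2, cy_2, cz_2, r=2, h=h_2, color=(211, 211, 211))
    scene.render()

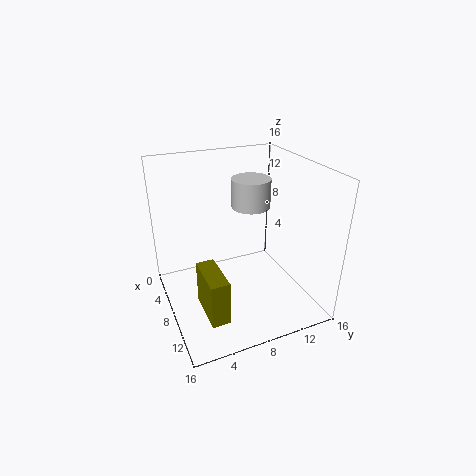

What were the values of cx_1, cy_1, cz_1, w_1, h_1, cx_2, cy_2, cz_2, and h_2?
cx_1 = 8, cy_1 = 3, cz_1 = 1, w_1 = 5, h_1 = 5, cx_2 = 9, cy_2 = 9, cz_2 = 12, h_2 = 3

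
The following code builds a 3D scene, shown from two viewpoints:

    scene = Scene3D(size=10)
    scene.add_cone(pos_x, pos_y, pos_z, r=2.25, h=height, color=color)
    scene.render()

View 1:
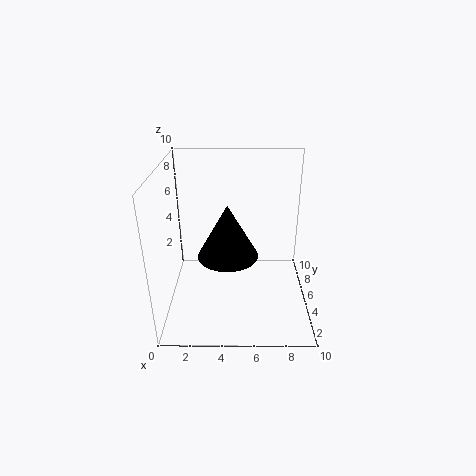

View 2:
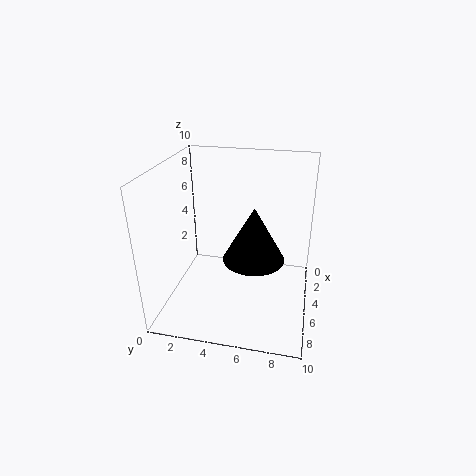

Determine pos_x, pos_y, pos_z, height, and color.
pos_x = 4.25; pos_y = 6; pos_z = 3; height = 4; color = 'black'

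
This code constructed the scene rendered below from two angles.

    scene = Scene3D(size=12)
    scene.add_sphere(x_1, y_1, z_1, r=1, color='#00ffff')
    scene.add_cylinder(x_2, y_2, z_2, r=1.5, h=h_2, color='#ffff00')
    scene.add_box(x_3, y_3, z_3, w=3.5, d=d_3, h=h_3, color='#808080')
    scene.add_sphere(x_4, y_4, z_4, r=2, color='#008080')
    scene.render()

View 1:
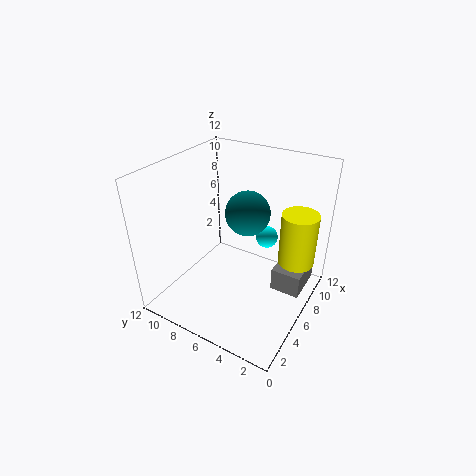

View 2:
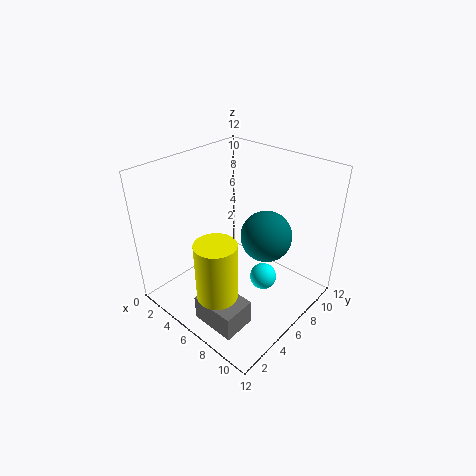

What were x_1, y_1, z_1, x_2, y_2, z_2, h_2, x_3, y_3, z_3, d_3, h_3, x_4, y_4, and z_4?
x_1 = 9.5; y_1 = 5; z_1 = 4.5; x_2 = 8; y_2 = 1.5; z_2 = 4; h_2 = 4.5; x_3 = 6.5; y_3 = 0.5; z_3 = 1.5; d_3 = 2.5; h_3 = 2; x_4 = 8.5; y_4 = 6.5; z_4 = 7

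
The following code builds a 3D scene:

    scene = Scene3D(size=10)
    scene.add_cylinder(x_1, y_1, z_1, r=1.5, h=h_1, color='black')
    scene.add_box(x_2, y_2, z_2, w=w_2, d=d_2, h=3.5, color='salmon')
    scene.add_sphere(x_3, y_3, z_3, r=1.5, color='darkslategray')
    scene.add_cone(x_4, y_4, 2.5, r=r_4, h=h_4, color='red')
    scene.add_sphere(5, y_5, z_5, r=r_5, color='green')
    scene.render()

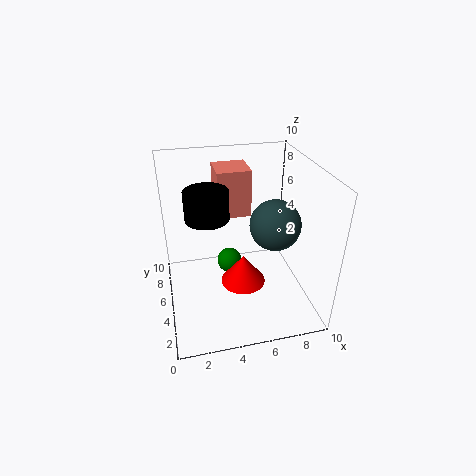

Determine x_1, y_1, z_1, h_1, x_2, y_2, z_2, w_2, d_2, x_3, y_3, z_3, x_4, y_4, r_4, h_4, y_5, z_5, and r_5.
x_1 = 3
y_1 = 5.5
z_1 = 6.5
h_1 = 2
x_2 = 4
y_2 = 7
z_2 = 5.5
w_2 = 2.5
d_2 = 2.5
x_3 = 6.5
y_3 = 2
z_3 = 7.5
x_4 = 5
y_4 = 3.5
r_4 = 1.5
h_4 = 2
y_5 = 8
z_5 = 1
r_5 = 1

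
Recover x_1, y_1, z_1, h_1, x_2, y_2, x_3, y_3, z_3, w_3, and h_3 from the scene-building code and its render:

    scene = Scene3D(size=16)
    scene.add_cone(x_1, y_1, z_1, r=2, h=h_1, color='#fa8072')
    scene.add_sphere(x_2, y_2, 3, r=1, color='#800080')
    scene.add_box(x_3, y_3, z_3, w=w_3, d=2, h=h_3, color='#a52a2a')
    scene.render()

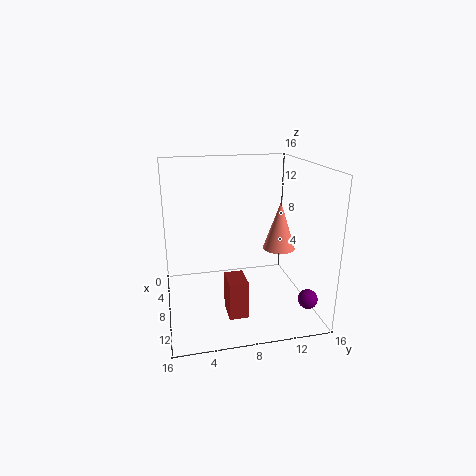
x_1 = 5, y_1 = 14, z_1 = 5, h_1 = 6, x_2 = 14, y_2 = 14, x_3 = 10, y_3 = 6, z_3 = 1, w_3 = 3, h_3 = 4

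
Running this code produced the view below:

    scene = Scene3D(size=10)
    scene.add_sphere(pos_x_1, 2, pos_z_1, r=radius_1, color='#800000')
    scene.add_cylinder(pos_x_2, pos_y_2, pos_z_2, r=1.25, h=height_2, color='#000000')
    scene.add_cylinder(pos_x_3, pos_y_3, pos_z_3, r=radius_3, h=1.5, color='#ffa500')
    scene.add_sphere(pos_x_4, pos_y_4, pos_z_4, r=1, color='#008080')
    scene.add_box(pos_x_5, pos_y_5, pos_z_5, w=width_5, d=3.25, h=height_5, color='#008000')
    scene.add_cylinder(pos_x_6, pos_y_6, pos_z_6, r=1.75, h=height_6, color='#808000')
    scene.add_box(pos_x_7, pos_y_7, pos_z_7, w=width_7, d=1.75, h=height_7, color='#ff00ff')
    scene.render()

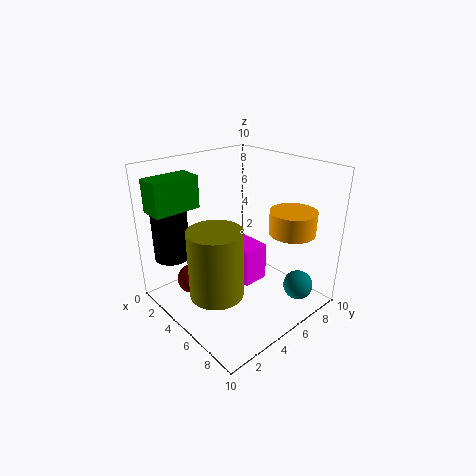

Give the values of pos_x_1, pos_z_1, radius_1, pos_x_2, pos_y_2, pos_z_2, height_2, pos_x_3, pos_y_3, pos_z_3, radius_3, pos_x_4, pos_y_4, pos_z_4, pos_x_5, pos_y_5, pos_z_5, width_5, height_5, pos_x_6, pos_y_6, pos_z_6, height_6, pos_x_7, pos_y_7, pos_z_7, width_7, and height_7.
pos_x_1 = 3.5
pos_z_1 = 2.25
radius_1 = 1
pos_x_2 = 1.5
pos_y_2 = 1.75
pos_z_2 = 3.25
height_2 = 5
pos_x_3 = 8.25
pos_y_3 = 6.75
pos_z_3 = 6
radius_3 = 1.5
pos_x_4 = 8.75
pos_y_4 = 7.25
pos_z_4 = 2
pos_x_5 = 1
pos_y_5 = 0.25
pos_z_5 = 7
width_5 = 1.75
height_5 = 2.25
pos_x_6 = 6
pos_y_6 = 2.25
pos_z_6 = 2.25
height_6 = 4.5
pos_x_7 = 3.75
pos_y_7 = 4
pos_z_7 = 2.5
width_7 = 3.25
height_7 = 2.5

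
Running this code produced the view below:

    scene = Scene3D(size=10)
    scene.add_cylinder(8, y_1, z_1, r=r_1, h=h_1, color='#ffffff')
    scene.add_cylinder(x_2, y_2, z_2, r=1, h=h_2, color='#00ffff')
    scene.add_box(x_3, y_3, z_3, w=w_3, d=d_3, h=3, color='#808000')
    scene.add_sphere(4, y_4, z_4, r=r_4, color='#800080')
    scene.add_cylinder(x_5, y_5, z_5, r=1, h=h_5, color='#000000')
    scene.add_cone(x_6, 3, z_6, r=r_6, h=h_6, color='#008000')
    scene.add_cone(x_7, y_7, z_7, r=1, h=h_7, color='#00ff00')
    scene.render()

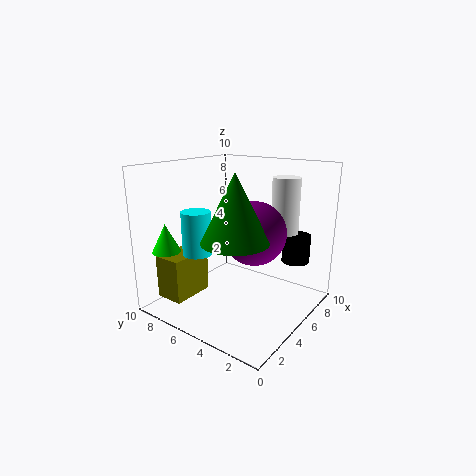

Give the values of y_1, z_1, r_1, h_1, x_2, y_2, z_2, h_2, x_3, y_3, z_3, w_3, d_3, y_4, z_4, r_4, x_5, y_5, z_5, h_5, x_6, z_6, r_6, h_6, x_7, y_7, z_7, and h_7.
y_1 = 3, z_1 = 5, r_1 = 1, h_1 = 4, x_2 = 3, y_2 = 7, z_2 = 4, h_2 = 3, x_3 = 1, y_3 = 7, z_3 = 1, w_3 = 3, d_3 = 2, y_4 = 3, z_4 = 6, r_4 = 2, x_5 = 8, y_5 = 2, z_5 = 3, h_5 = 2, x_6 = 2, z_6 = 6, r_6 = 2, h_6 = 4, x_7 = 2, y_7 = 9, z_7 = 4, h_7 = 2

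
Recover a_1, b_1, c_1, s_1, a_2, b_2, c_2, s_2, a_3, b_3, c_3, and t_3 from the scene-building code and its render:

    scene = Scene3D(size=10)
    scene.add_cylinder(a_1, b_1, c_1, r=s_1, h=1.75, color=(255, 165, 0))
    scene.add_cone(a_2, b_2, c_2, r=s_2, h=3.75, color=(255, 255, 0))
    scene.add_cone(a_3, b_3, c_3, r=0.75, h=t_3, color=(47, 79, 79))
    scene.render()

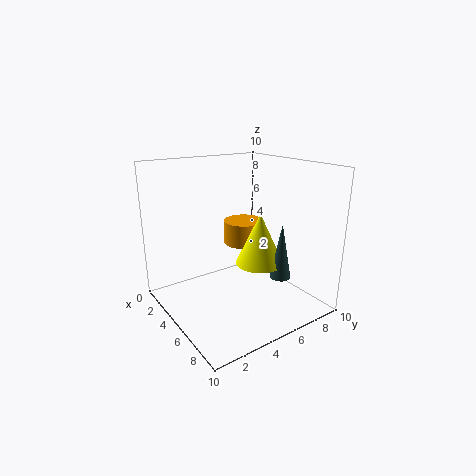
a_1 = 3.25, b_1 = 6.75, c_1 = 3.75, s_1 = 1.5, a_2 = 5.25, b_2 = 6.75, c_2 = 2.75, s_2 = 1.75, a_3 = 6.75, b_3 = 7.5, c_3 = 2, t_3 = 4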